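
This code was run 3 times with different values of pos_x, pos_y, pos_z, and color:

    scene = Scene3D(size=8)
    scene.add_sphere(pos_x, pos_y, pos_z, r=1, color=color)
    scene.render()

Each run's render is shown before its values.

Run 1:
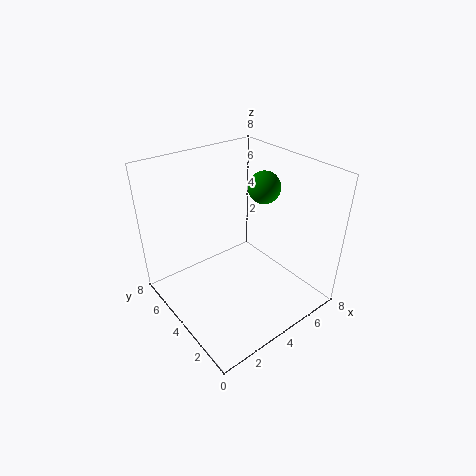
pos_x = 7, pos_y = 5.25, pos_z = 5.75, color = 'green'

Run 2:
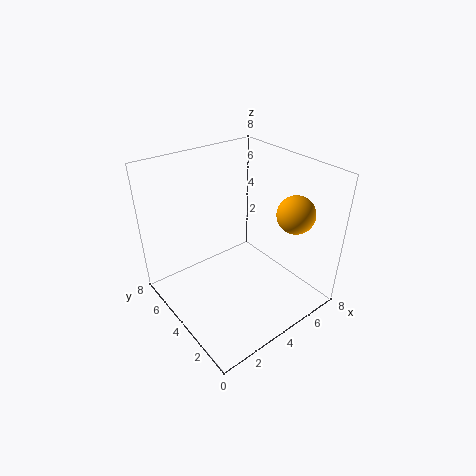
pos_x = 6, pos_y = 1.75, pos_z = 5.75, color = 'orange'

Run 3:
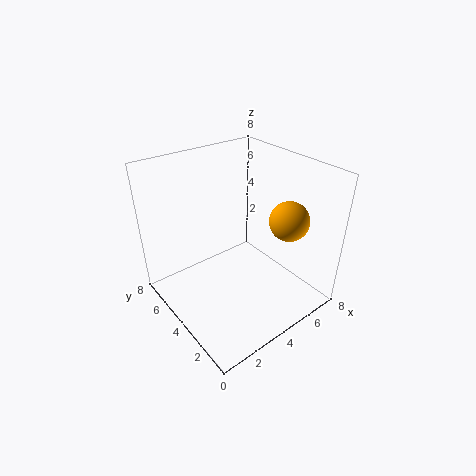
pos_x = 5.25, pos_y = 1.5, pos_z = 5.75, color = 'orange'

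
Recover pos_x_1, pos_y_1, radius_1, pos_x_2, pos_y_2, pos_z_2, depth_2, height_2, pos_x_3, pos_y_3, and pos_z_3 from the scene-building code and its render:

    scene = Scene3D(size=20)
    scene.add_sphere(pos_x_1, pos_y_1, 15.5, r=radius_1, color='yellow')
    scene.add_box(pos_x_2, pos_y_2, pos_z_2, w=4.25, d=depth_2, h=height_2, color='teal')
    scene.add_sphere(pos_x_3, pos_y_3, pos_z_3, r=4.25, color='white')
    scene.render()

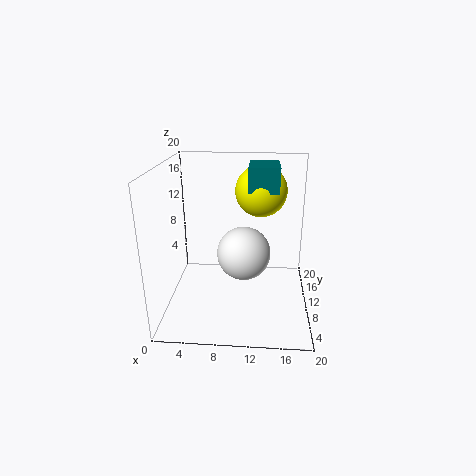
pos_x_1 = 13
pos_y_1 = 14.5
radius_1 = 3.75
pos_x_2 = 11.25
pos_y_2 = 11
pos_z_2 = 16
depth_2 = 5.5
height_2 = 3.5
pos_x_3 = 10.5
pos_y_3 = 15.25
pos_z_3 = 5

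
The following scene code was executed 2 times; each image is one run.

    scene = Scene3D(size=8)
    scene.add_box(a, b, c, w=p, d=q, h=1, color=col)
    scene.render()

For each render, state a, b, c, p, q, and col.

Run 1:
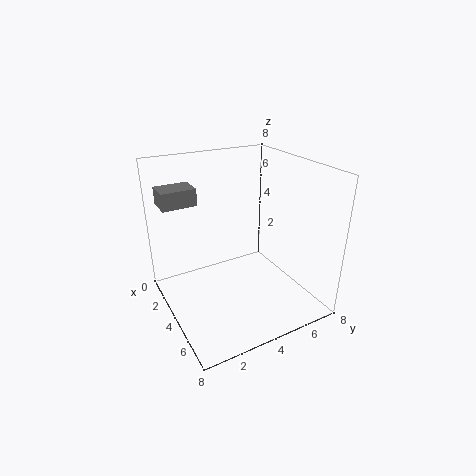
a = 0.5; b = 0.5; c = 5.5; p = 1.5; q = 2; col = 'gray'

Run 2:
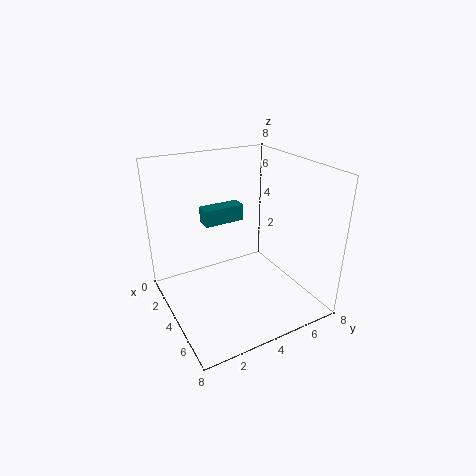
a = 1; b = 3; c = 4; p = 1; q = 2.5; col = 'teal'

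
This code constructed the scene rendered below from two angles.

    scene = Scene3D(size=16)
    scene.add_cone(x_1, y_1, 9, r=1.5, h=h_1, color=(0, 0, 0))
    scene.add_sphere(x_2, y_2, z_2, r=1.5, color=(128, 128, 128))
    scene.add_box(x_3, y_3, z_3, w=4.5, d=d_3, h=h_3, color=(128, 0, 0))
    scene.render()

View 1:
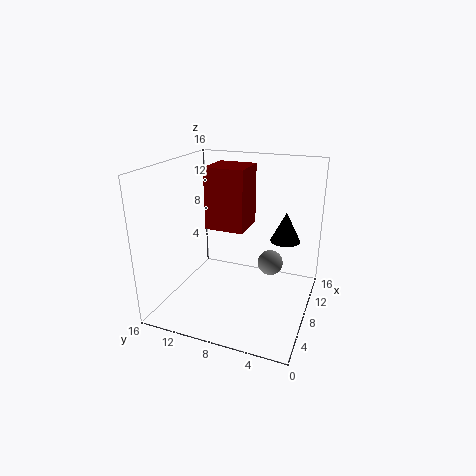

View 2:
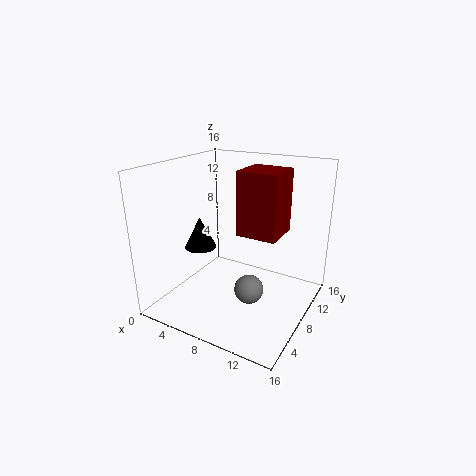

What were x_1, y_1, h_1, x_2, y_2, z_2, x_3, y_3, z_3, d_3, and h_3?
x_1 = 7; y_1 = 2.5; h_1 = 3; x_2 = 11; y_2 = 5; z_2 = 4; x_3 = 8; y_3 = 7.5; z_3 = 8.5; d_3 = 4.5; h_3 = 7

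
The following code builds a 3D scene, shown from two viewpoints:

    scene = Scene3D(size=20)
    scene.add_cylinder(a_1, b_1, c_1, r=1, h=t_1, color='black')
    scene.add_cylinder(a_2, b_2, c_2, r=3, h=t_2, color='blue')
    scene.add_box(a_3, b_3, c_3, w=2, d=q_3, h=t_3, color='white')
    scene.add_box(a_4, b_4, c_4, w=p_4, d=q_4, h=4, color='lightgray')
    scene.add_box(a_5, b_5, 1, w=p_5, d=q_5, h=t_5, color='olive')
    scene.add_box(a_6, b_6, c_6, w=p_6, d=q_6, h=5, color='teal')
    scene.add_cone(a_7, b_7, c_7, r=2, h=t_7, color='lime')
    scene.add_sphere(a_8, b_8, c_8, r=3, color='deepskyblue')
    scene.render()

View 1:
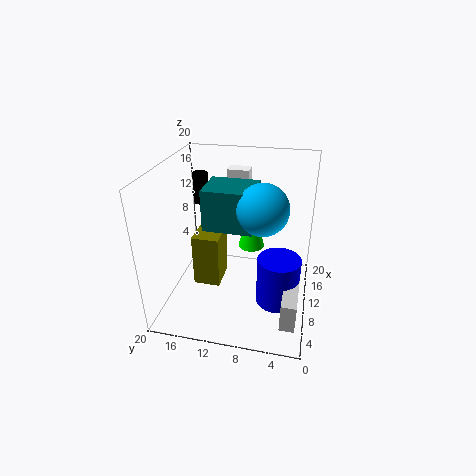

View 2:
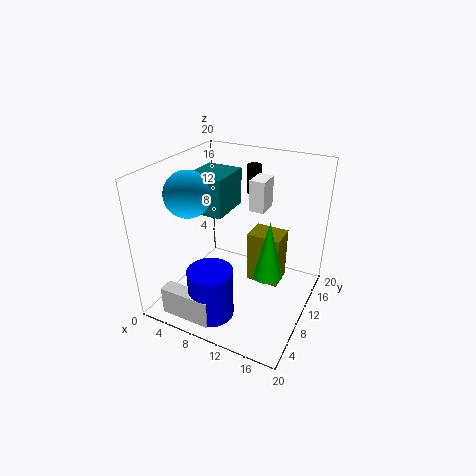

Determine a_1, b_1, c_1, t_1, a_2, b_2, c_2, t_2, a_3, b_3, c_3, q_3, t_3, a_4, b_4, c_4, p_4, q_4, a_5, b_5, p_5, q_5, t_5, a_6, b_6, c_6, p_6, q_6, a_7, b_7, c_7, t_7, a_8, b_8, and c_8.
a_1 = 10
b_1 = 15
c_1 = 15
t_1 = 4
a_2 = 9
b_2 = 4
c_2 = 1
t_2 = 7
a_3 = 12
b_3 = 9
c_3 = 15
q_3 = 3
t_3 = 4
a_4 = 3
b_4 = 1
c_4 = 1
p_4 = 7
q_4 = 2
a_5 = 10
b_5 = 13
p_5 = 5
q_5 = 4
t_5 = 8
a_6 = 4
b_6 = 7
c_6 = 14
p_6 = 5
q_6 = 6
a_7 = 15
b_7 = 9
c_7 = 6
t_7 = 8
a_8 = 5
b_8 = 6
c_8 = 17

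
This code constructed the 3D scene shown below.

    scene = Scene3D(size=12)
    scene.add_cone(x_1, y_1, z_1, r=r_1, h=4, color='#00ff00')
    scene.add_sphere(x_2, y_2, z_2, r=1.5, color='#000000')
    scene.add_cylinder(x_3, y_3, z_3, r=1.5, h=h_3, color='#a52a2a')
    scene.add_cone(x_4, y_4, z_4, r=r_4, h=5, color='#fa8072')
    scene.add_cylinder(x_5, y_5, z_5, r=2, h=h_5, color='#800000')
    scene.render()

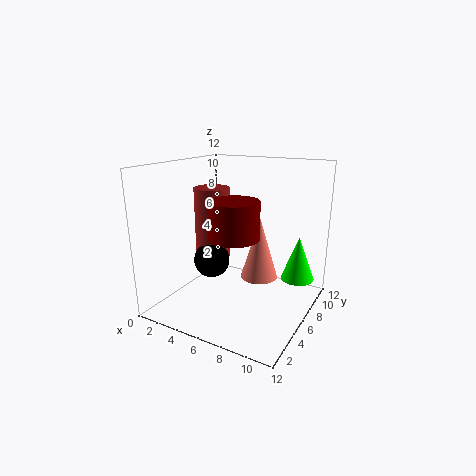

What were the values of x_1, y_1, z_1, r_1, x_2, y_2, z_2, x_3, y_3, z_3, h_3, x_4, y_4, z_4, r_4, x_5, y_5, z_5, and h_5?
x_1 = 10; y_1 = 10; z_1 = 1.5; r_1 = 1.5; x_2 = 4; y_2 = 5; z_2 = 4; x_3 = 3.5; y_3 = 6; z_3 = 4; h_3 = 6; x_4 = 8; y_4 = 6; z_4 = 3; r_4 = 1.5; x_5 = 6.5; y_5 = 4.5; z_5 = 6.5; h_5 = 3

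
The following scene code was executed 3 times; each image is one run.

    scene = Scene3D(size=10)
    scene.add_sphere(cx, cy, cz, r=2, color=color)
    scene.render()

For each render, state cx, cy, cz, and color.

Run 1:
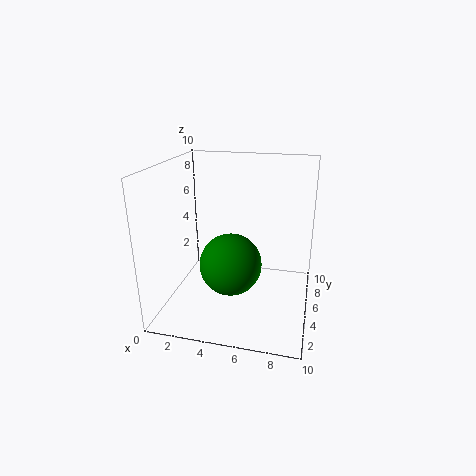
cx = 5; cy = 3; cz = 4; color = 'green'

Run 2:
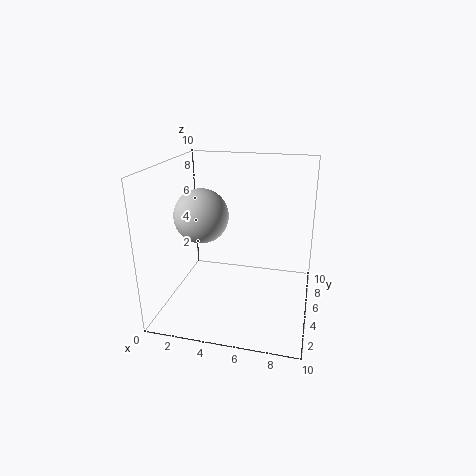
cx = 2; cy = 6; cz = 6; color = 'lightgray'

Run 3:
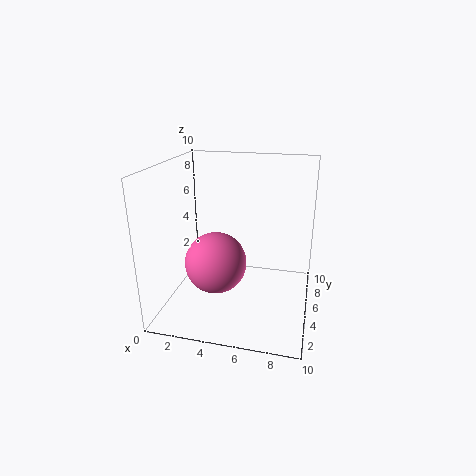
cx = 4; cy = 3; cz = 4; color = 'hotpink'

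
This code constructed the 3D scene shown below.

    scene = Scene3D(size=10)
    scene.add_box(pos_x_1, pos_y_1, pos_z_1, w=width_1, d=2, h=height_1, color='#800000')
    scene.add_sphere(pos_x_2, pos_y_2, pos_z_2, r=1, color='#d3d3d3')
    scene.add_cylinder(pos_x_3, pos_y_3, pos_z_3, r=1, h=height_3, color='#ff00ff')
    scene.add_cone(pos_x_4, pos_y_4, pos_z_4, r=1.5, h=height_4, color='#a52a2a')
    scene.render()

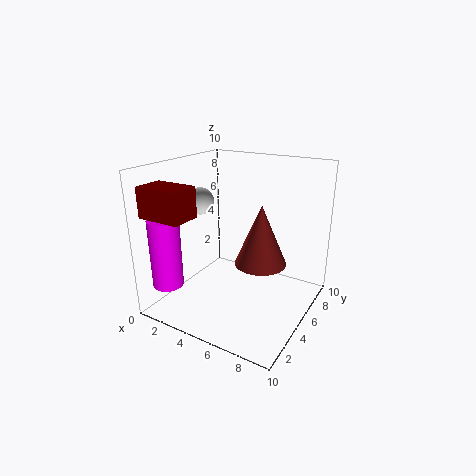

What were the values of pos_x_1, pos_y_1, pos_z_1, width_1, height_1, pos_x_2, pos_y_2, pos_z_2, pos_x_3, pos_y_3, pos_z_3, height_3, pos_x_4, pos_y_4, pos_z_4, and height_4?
pos_x_1 = 0.5; pos_y_1 = 0.5; pos_z_1 = 7; width_1 = 3; height_1 = 2; pos_x_2 = 1.5; pos_y_2 = 5.5; pos_z_2 = 7; pos_x_3 = 2; pos_y_3 = 1; pos_z_3 = 2.5; height_3 = 4.5; pos_x_4 = 8; pos_y_4 = 2.5; pos_z_4 = 5; height_4 = 3.5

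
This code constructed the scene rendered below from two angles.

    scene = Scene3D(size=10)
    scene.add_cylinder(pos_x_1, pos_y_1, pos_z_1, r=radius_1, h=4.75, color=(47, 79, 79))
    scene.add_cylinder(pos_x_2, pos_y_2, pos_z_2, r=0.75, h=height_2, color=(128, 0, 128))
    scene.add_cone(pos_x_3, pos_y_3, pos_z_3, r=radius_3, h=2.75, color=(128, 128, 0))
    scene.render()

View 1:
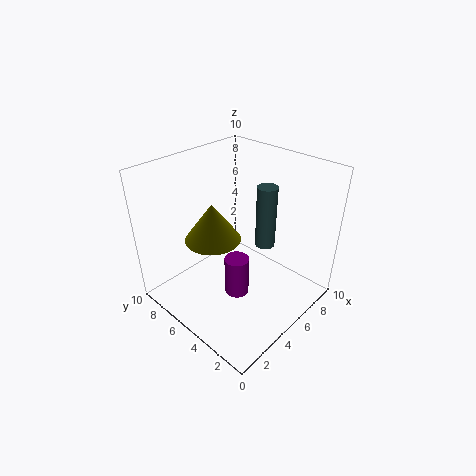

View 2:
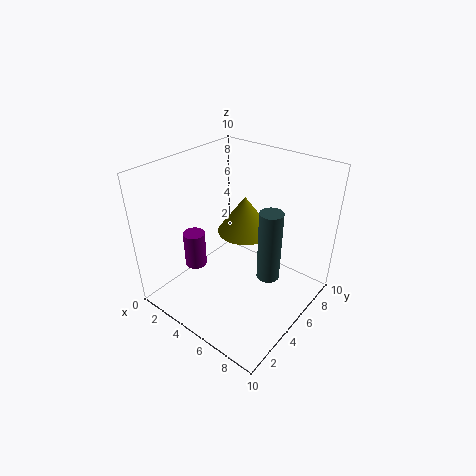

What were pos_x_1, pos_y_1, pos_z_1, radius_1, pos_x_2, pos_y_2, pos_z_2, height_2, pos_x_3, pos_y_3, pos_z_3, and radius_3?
pos_x_1 = 7.75, pos_y_1 = 4.75, pos_z_1 = 3.25, radius_1 = 0.75, pos_x_2 = 2.75, pos_y_2 = 3, pos_z_2 = 3, height_2 = 2.5, pos_x_3 = 4.25, pos_y_3 = 6.75, pos_z_3 = 4.5, radius_3 = 2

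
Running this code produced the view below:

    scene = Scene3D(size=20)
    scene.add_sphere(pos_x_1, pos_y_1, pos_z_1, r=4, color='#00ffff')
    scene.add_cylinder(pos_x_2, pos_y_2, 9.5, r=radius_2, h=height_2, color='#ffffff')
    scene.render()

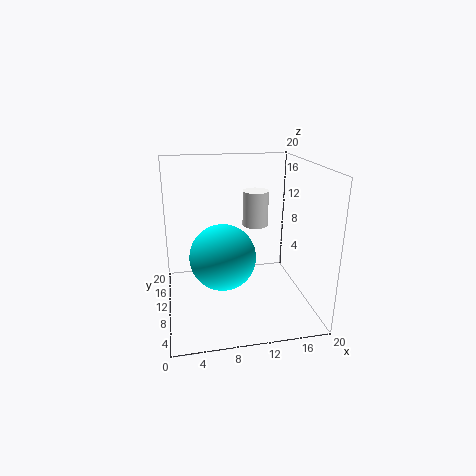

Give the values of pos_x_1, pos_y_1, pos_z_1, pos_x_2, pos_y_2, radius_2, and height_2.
pos_x_1 = 7, pos_y_1 = 4.5, pos_z_1 = 10, pos_x_2 = 14, pos_y_2 = 16, radius_2 = 2, height_2 = 5.5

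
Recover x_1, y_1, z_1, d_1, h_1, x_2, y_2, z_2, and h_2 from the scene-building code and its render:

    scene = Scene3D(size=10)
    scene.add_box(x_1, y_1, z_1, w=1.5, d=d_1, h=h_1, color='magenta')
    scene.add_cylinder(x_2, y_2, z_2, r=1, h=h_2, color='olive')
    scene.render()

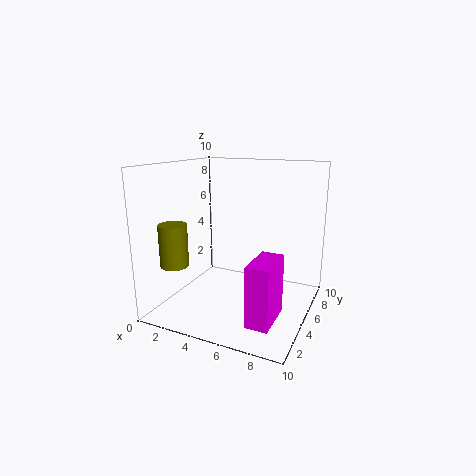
x_1 = 7, y_1 = 1.5, z_1 = 0.5, d_1 = 3, h_1 = 4, x_2 = 1, y_2 = 3, z_2 = 3, h_2 = 3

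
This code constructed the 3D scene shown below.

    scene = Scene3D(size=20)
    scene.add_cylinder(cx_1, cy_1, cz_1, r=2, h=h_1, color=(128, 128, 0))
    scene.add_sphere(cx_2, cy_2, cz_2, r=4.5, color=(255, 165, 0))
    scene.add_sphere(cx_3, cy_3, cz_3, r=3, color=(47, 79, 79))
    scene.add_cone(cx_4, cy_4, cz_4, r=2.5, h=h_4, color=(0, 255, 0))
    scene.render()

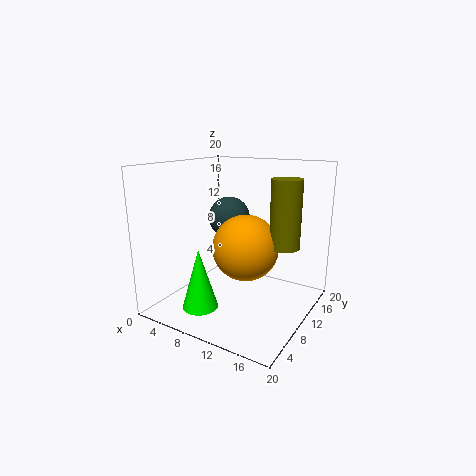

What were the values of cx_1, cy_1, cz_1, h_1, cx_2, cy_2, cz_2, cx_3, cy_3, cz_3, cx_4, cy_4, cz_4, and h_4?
cx_1 = 16.5
cy_1 = 11
cz_1 = 9.5
h_1 = 9
cx_2 = 11.5
cy_2 = 9.5
cz_2 = 9
cx_3 = 7
cy_3 = 12.5
cz_3 = 12
cx_4 = 6.5
cy_4 = 5.5
cz_4 = 0.5
h_4 = 8.5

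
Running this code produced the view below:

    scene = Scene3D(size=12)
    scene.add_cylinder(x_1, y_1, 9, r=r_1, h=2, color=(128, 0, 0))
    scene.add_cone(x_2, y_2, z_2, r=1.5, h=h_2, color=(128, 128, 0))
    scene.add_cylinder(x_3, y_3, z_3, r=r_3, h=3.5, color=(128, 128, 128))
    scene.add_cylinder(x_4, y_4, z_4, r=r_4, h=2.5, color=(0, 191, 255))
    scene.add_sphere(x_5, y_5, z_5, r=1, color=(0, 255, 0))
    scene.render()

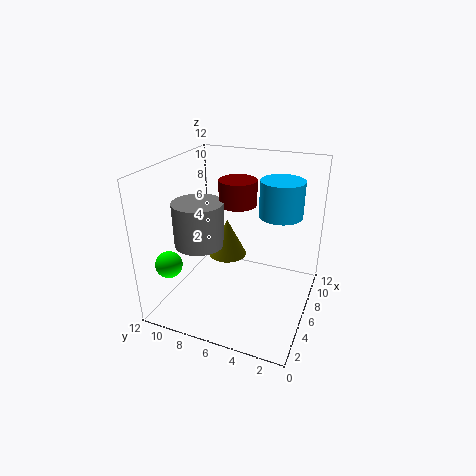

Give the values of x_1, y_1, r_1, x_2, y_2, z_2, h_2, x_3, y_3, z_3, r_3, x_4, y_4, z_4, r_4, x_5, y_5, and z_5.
x_1 = 6
y_1 = 6
r_1 = 1.5
x_2 = 5
y_2 = 6.5
z_2 = 5
h_2 = 3
x_3 = 4
y_3 = 8.5
z_3 = 6
r_3 = 2
x_4 = 4
y_4 = 2
z_4 = 9.5
r_4 = 1.5
x_5 = 1
y_5 = 9.5
z_5 = 5.5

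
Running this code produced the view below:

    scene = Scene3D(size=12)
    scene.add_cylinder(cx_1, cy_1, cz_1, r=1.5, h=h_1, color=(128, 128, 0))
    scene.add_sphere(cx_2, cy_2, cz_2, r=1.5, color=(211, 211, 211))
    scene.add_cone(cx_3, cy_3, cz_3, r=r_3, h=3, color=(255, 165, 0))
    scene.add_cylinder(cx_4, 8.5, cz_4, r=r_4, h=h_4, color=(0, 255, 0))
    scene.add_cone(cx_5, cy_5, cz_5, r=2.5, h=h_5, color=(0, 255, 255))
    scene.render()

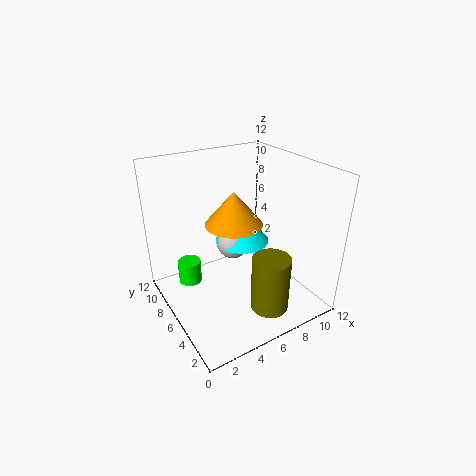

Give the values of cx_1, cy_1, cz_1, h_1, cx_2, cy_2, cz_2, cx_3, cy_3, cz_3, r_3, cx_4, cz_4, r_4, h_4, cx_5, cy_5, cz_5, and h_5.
cx_1 = 6.5, cy_1 = 2, cz_1 = 1.5, h_1 = 4.5, cx_2 = 7, cy_2 = 8.5, cz_2 = 4, cx_3 = 6.5, cy_3 = 7.5, cz_3 = 6.5, r_3 = 2.5, cx_4 = 2.5, cz_4 = 1.5, r_4 = 1, h_4 = 2, cx_5 = 8, cy_5 = 8.5, cz_5 = 4, h_5 = 3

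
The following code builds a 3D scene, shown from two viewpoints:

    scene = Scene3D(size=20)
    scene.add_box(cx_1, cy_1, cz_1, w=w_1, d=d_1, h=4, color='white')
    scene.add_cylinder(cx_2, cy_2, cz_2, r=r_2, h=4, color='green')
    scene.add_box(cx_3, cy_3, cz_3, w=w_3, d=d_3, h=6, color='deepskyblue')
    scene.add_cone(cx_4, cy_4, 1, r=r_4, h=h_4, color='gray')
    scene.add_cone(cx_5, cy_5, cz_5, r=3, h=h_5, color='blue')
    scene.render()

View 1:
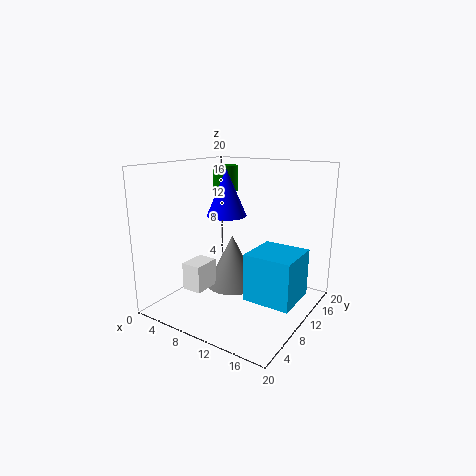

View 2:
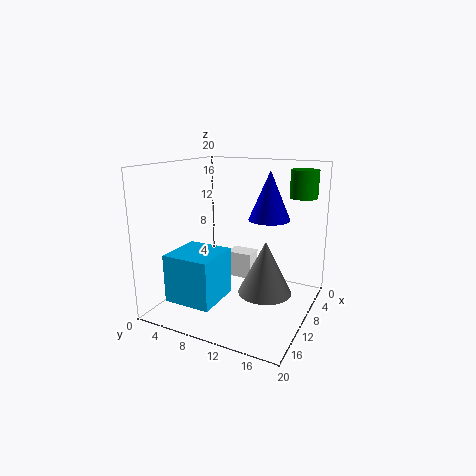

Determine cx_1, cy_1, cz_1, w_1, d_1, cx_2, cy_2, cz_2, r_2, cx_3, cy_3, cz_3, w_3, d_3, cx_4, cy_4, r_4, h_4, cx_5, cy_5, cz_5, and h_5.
cx_1 = 3; cy_1 = 6; cz_1 = 2; w_1 = 3; d_1 = 4; cx_2 = 3; cy_2 = 17; cz_2 = 15; r_2 = 2; cx_3 = 14; cy_3 = 5; cz_3 = 4; w_3 = 6; d_3 = 6; cx_4 = 7; cy_4 = 13; r_4 = 4; h_4 = 8; cx_5 = 6; cy_5 = 13; cz_5 = 12; h_5 = 7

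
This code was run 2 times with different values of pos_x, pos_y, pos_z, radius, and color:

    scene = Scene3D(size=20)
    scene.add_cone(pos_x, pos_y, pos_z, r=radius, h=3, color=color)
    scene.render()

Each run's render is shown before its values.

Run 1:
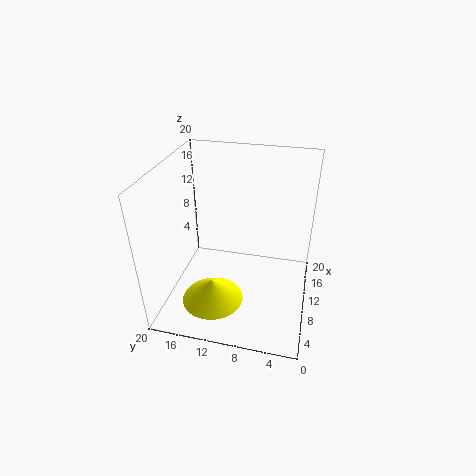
pos_x = 4
pos_y = 12
pos_z = 4
radius = 4
color = 'yellow'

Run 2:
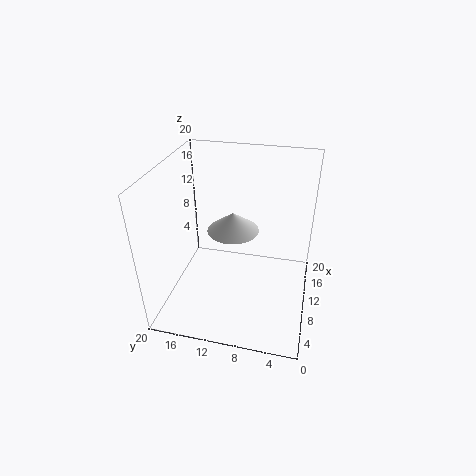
pos_x = 15
pos_y = 12
pos_z = 8
radius = 4
color = 'lightgray'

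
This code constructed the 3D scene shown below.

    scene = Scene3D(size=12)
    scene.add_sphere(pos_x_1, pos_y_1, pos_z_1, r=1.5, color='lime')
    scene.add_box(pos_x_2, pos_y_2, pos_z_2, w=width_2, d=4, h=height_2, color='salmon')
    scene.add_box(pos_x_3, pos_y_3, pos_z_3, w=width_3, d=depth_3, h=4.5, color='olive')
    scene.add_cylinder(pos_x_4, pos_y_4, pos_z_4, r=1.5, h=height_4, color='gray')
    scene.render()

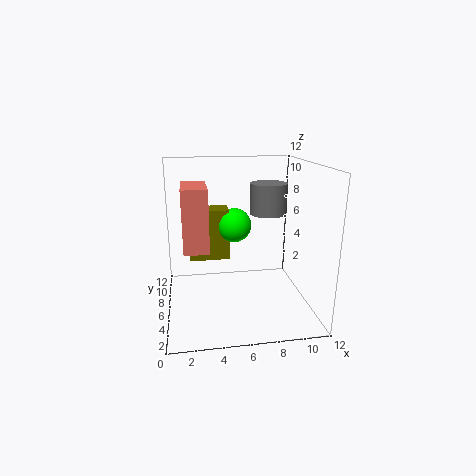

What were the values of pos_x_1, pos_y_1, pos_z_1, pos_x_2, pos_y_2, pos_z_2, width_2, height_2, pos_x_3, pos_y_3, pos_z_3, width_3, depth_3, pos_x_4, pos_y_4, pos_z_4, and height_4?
pos_x_1 = 6; pos_y_1 = 8; pos_z_1 = 6.5; pos_x_2 = 1.5; pos_y_2 = 4; pos_z_2 = 5.5; width_2 = 2; height_2 = 5; pos_x_3 = 2; pos_y_3 = 7.5; pos_z_3 = 3.5; width_3 = 3.5; depth_3 = 2; pos_x_4 = 8.5; pos_y_4 = 6; pos_z_4 = 8; height_4 = 2.5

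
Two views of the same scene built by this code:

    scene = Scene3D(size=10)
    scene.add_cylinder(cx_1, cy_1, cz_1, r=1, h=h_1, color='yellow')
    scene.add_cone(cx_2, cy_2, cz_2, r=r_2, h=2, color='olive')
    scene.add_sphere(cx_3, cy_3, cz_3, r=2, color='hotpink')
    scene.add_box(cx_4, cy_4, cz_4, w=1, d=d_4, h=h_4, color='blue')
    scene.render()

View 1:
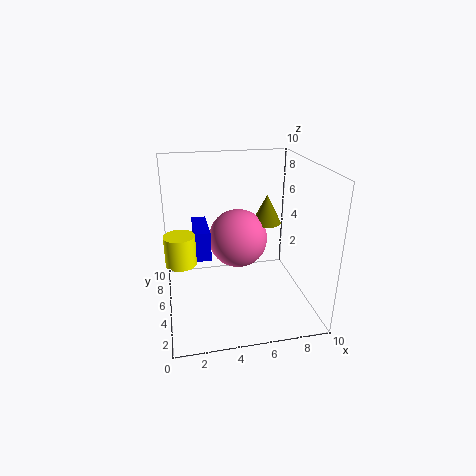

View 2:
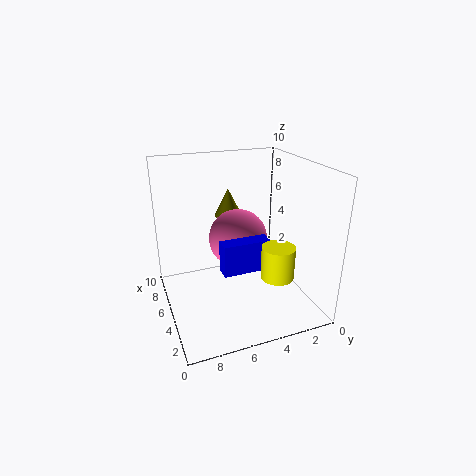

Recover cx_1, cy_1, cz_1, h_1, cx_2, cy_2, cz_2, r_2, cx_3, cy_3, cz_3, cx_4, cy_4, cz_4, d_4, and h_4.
cx_1 = 1; cy_1 = 4; cz_1 = 4; h_1 = 2; cx_2 = 7; cy_2 = 5; cz_2 = 6; r_2 = 1; cx_3 = 5; cy_3 = 5; cz_3 = 5; cx_4 = 2; cy_4 = 4; cz_4 = 4; d_4 = 3; h_4 = 2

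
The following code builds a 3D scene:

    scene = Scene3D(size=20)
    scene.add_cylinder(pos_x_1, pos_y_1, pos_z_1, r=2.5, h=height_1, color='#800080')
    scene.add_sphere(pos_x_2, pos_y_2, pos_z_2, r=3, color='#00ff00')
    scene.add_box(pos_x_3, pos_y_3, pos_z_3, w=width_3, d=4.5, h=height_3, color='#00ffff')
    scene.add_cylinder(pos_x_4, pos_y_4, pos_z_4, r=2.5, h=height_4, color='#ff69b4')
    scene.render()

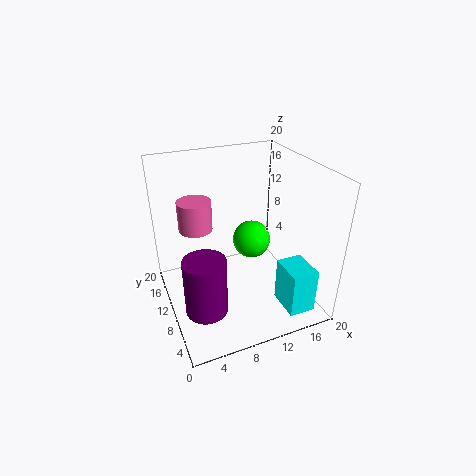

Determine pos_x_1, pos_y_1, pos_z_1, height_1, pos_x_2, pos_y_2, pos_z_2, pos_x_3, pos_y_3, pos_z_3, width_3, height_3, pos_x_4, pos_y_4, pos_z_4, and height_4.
pos_x_1 = 3, pos_y_1 = 3, pos_z_1 = 5.5, height_1 = 7, pos_x_2 = 14.5, pos_y_2 = 15, pos_z_2 = 6, pos_x_3 = 13.5, pos_y_3 = 0.5, pos_z_3 = 2.5, width_3 = 3.5, height_3 = 6, pos_x_4 = 5.5, pos_y_4 = 15.5, pos_z_4 = 9.5, height_4 = 4.5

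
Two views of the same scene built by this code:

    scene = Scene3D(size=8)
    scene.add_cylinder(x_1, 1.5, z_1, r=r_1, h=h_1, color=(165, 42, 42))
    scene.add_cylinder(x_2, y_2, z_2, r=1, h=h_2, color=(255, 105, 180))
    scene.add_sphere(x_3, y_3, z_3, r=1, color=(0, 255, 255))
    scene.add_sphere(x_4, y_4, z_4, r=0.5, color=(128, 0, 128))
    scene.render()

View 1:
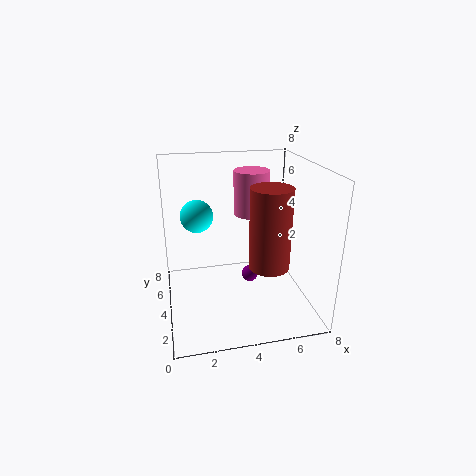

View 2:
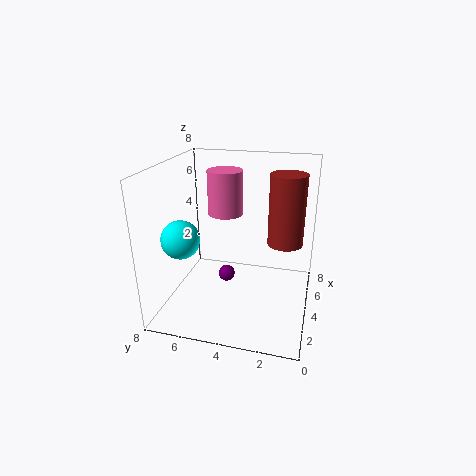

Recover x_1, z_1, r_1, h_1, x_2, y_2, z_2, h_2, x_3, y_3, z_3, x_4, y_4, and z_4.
x_1 = 5, z_1 = 3.5, r_1 = 1, h_1 = 4, x_2 = 5, y_2 = 5, z_2 = 5, h_2 = 2.5, x_3 = 2, y_3 = 6.5, z_3 = 4.5, x_4 = 5, y_4 = 5, z_4 = 1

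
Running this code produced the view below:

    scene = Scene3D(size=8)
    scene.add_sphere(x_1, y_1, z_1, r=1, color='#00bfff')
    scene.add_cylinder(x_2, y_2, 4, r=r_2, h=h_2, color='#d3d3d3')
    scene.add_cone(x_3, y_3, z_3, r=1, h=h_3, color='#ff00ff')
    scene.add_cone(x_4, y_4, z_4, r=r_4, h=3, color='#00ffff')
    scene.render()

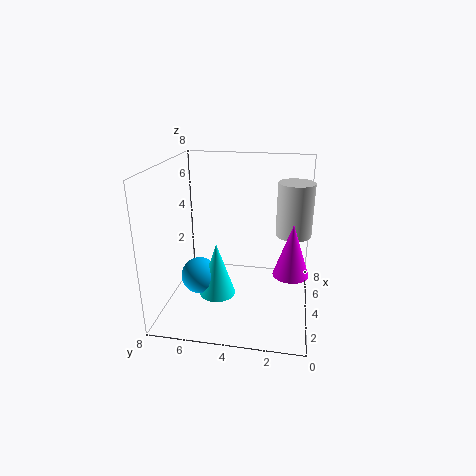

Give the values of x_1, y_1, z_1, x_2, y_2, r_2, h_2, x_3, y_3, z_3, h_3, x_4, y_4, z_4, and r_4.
x_1 = 3
y_1 = 6
z_1 = 2
x_2 = 5
y_2 = 1
r_2 = 1
h_2 = 3
x_3 = 4
y_3 = 1
z_3 = 2
h_3 = 3
x_4 = 3
y_4 = 5
z_4 = 1
r_4 = 1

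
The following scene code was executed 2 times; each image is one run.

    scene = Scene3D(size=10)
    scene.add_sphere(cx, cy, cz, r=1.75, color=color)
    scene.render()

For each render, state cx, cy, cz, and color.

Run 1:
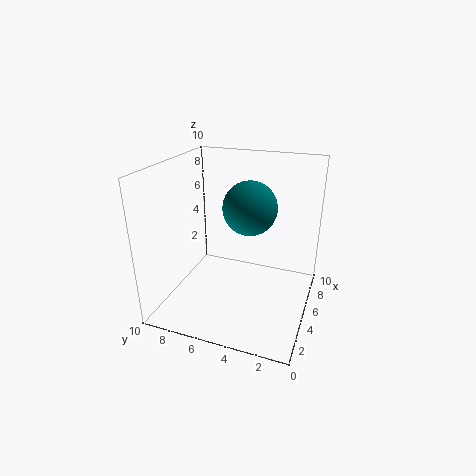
cx = 4.5, cy = 4, cz = 7.5, color = 'teal'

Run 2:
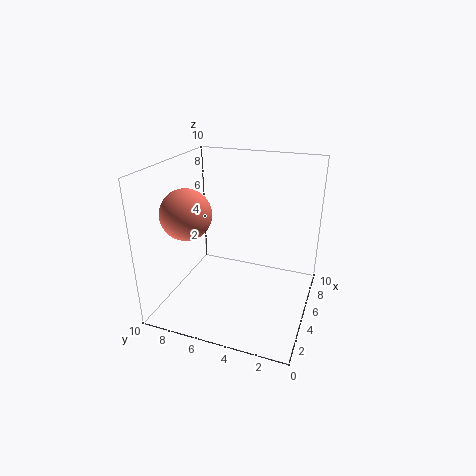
cx = 3.75, cy = 8.25, cz = 6.75, color = 'salmon'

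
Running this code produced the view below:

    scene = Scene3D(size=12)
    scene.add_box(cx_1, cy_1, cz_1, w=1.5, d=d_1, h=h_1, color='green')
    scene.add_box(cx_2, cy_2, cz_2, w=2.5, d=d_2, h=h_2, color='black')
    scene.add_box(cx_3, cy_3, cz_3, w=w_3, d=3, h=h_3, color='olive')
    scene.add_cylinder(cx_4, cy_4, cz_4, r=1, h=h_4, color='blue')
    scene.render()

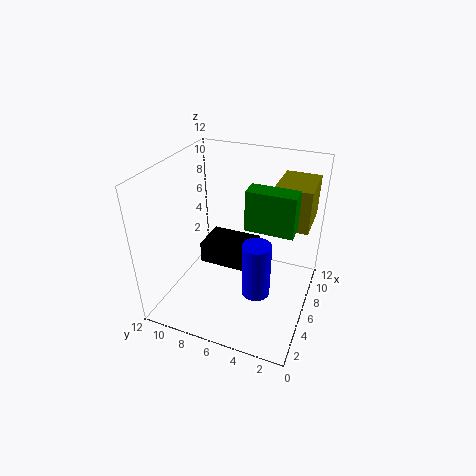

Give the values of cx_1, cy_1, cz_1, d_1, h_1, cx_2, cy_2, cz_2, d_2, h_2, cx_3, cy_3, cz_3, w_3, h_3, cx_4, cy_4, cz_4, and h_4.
cx_1 = 3.5
cy_1 = 1
cz_1 = 8.5
d_1 = 3.5
h_1 = 3
cx_2 = 1.5
cy_2 = 3.5
cz_2 = 6.5
d_2 = 3.5
h_2 = 1.5
cx_3 = 7
cy_3 = 0.5
cz_3 = 7
w_3 = 4
h_3 = 3.5
cx_4 = 2
cy_4 = 3
cz_4 = 4.5
h_4 = 4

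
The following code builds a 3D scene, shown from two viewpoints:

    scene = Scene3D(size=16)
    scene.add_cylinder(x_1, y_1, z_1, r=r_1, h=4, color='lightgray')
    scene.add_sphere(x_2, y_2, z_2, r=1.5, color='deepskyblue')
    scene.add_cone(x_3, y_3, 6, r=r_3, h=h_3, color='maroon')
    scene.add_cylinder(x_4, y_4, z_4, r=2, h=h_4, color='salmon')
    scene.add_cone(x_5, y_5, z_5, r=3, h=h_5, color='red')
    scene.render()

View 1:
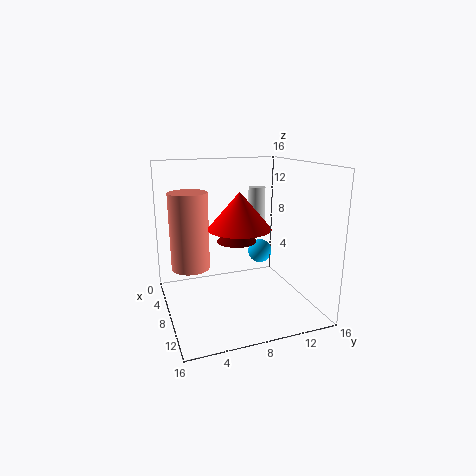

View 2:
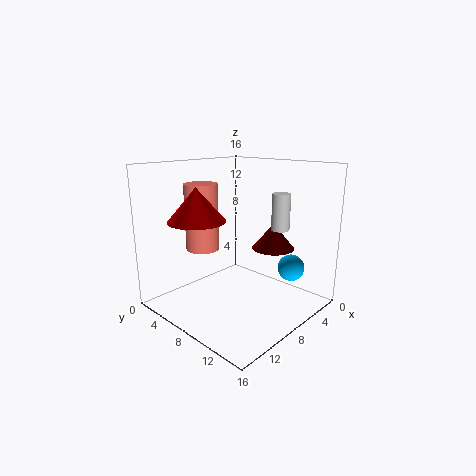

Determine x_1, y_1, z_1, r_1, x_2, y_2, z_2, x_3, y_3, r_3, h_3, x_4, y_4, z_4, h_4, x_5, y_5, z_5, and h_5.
x_1 = 5
y_1 = 11.5
z_1 = 9
r_1 = 1
x_2 = 4
y_2 = 12.5
z_2 = 4.5
x_3 = 3.5
y_3 = 9.5
r_3 = 2.5
h_3 = 3
x_4 = 8.5
y_4 = 2.5
z_4 = 5.5
h_4 = 8
x_5 = 12.5
y_5 = 6.5
z_5 = 10.5
h_5 = 3.5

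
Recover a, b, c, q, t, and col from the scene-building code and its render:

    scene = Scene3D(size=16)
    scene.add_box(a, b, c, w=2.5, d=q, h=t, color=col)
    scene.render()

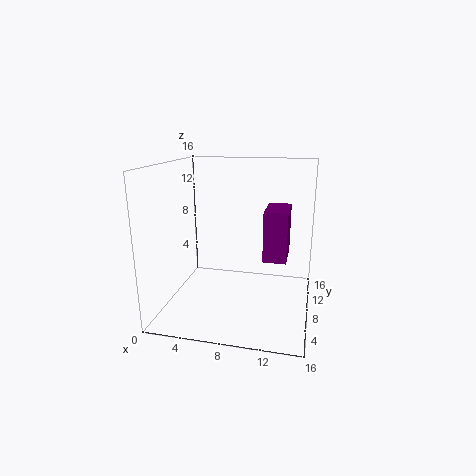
a = 11, b = 6.5, c = 6, q = 4.5, t = 5.5, col = 'purple'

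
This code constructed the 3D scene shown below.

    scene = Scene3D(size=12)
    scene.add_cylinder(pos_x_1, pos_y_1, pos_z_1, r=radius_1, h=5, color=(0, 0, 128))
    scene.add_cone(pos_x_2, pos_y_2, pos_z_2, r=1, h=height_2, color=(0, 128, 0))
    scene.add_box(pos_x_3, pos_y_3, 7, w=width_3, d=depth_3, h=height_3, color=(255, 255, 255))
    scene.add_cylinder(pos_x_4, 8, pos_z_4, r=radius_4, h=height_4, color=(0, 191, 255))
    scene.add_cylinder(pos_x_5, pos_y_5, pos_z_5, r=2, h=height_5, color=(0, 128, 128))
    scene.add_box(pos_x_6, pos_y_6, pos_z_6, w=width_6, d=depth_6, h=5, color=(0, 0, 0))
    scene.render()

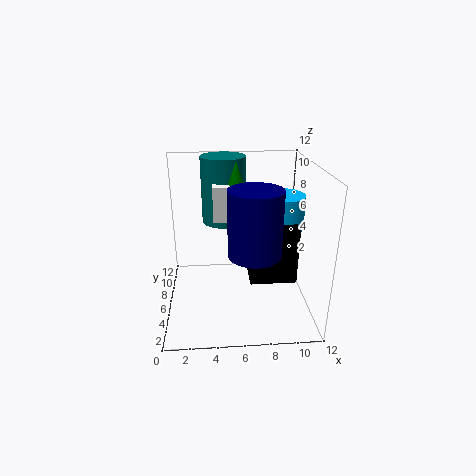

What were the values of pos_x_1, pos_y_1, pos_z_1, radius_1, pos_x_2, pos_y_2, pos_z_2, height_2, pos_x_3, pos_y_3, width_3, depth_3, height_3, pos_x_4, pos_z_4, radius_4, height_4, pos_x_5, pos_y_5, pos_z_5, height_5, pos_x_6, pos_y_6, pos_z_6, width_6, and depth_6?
pos_x_1 = 7; pos_y_1 = 3; pos_z_1 = 6; radius_1 = 2; pos_x_2 = 6; pos_y_2 = 8; pos_z_2 = 9; height_2 = 3; pos_x_3 = 4; pos_y_3 = 7; width_3 = 2; depth_3 = 3; height_3 = 3; pos_x_4 = 10; pos_z_4 = 6; radius_4 = 2; height_4 = 3; pos_x_5 = 5; pos_y_5 = 10; pos_z_5 = 6; height_5 = 6; pos_x_6 = 7; pos_y_6 = 5; pos_z_6 = 2; width_6 = 4; depth_6 = 4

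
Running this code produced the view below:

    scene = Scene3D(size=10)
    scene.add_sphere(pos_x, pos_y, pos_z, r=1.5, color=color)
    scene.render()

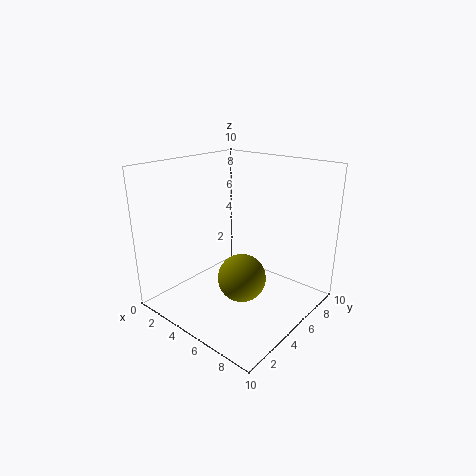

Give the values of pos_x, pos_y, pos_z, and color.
pos_x = 7, pos_y = 3, pos_z = 3.5, color = 'olive'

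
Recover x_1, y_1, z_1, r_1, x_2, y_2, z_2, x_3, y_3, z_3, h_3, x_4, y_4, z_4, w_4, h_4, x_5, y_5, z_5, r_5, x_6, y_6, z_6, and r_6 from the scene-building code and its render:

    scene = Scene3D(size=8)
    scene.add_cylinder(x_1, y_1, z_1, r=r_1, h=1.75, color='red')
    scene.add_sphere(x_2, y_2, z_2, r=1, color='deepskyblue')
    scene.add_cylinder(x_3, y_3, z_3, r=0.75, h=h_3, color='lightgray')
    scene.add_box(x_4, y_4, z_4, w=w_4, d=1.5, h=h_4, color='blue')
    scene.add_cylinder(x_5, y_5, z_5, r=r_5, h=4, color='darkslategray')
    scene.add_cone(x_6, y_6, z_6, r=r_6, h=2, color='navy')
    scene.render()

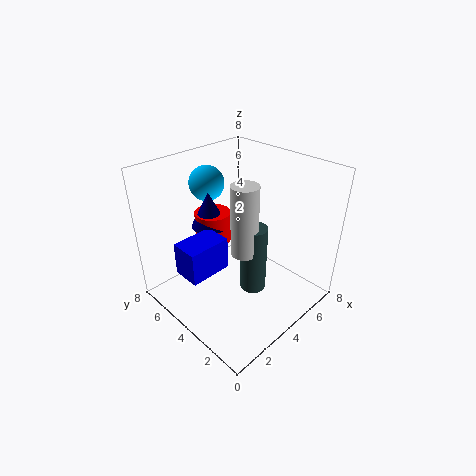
x_1 = 3.5; y_1 = 5.5; z_1 = 3.5; r_1 = 1; x_2 = 4; y_2 = 6.5; z_2 = 6.5; x_3 = 4; y_3 = 3.5; z_3 = 3.25; h_3 = 4; x_4 = 0.5; y_4 = 3.5; z_4 = 3; w_4 = 2.25; h_4 = 1.75; x_5 = 4.5; y_5 = 3.25; z_5 = 0.75; r_5 = 0.75; x_6 = 3.25; y_6 = 5.5; z_6 = 4.5; r_6 = 1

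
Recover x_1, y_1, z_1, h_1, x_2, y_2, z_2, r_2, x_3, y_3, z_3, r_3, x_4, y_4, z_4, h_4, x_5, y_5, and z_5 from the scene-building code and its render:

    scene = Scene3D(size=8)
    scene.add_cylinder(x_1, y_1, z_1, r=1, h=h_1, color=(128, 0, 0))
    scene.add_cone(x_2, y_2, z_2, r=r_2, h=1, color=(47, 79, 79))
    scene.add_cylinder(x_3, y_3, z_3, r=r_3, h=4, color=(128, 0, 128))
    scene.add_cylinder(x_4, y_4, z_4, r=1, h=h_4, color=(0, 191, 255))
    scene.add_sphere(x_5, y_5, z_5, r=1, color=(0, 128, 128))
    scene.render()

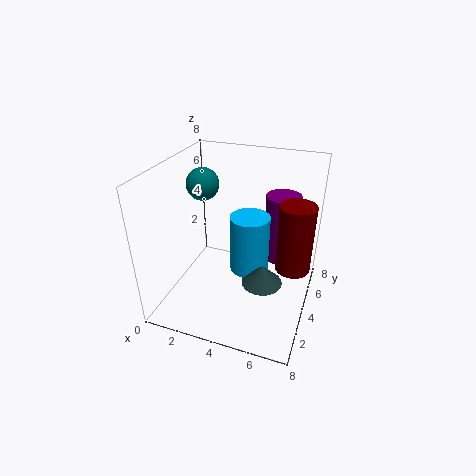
x_1 = 7, y_1 = 5, z_1 = 2, h_1 = 4, x_2 = 6, y_2 = 2, z_2 = 3, r_2 = 1, x_3 = 6, y_3 = 6, z_3 = 2, r_3 = 1, x_4 = 5, y_4 = 3, z_4 = 3, h_4 = 3, x_5 = 1, y_5 = 6, z_5 = 6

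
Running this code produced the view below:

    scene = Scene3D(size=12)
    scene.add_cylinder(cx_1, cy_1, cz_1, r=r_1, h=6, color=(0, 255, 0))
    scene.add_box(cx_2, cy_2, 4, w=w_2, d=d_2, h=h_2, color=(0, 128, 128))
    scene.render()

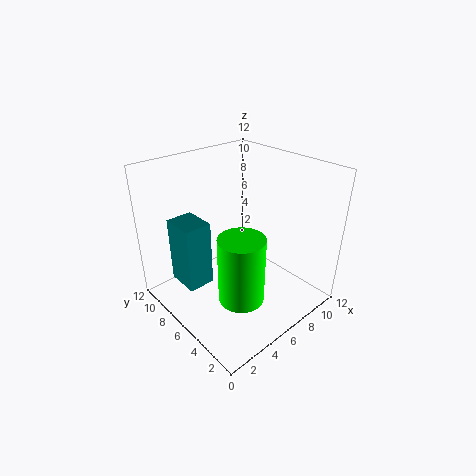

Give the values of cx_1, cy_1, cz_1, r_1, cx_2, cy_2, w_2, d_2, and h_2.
cx_1 = 5.5
cy_1 = 5
cz_1 = 0.5
r_1 = 2
cx_2 = 0.5
cy_2 = 5
w_2 = 2
d_2 = 2.5
h_2 = 5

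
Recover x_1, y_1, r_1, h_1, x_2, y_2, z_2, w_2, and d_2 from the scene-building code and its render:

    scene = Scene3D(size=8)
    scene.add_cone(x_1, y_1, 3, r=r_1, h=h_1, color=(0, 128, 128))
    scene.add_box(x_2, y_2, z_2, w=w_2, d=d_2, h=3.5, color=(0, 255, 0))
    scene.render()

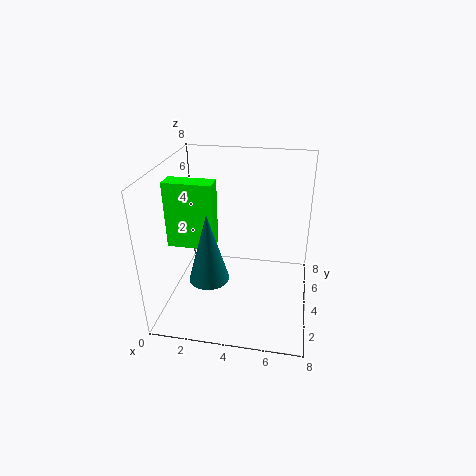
x_1 = 3, y_1 = 1.5, r_1 = 1, h_1 = 3.5, x_2 = 0.5, y_2 = 2.5, z_2 = 4, w_2 = 2.5, d_2 = 1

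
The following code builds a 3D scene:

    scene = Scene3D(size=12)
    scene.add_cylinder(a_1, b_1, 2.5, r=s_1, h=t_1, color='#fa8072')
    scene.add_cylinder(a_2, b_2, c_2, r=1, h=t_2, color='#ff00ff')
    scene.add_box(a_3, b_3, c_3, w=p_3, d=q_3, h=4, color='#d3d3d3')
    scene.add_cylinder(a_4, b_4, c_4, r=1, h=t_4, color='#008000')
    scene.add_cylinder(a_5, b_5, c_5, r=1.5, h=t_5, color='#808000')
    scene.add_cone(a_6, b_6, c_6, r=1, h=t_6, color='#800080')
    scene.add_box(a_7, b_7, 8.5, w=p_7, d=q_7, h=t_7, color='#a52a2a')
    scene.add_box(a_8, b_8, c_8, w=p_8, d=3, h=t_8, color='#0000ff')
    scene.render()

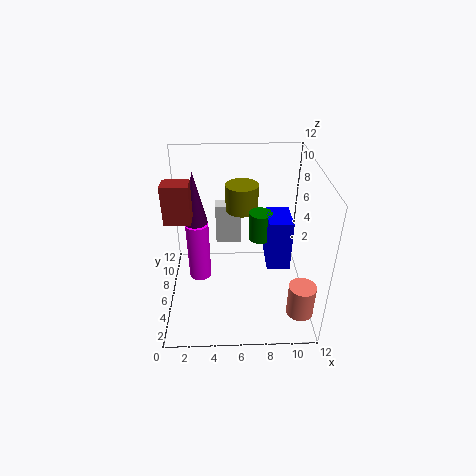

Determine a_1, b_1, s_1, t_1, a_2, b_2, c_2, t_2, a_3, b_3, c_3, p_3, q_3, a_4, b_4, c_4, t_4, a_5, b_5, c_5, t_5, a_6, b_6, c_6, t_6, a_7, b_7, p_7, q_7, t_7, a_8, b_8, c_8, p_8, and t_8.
a_1 = 10.5, b_1 = 1, s_1 = 1, t_1 = 2.5, a_2 = 2.5, b_2 = 7.5, c_2 = 1, t_2 = 5.5, a_3 = 4, b_3 = 10.5, c_3 = 2.5, p_3 = 2.5, q_3 = 1.5, a_4 = 8, b_4 = 7.5, c_4 = 5, t_4 = 2.5, a_5 = 6.5, b_5 = 10, c_5 = 6.5, t_5 = 2.5, a_6 = 2.5, b_6 = 7, c_6 = 7, t_6 = 4.5, a_7 = 0.5, b_7 = 4, p_7 = 2, q_7 = 1.5, t_7 = 3, a_8 = 8.5, b_8 = 5.5, c_8 = 3, p_8 = 2, t_8 = 4.5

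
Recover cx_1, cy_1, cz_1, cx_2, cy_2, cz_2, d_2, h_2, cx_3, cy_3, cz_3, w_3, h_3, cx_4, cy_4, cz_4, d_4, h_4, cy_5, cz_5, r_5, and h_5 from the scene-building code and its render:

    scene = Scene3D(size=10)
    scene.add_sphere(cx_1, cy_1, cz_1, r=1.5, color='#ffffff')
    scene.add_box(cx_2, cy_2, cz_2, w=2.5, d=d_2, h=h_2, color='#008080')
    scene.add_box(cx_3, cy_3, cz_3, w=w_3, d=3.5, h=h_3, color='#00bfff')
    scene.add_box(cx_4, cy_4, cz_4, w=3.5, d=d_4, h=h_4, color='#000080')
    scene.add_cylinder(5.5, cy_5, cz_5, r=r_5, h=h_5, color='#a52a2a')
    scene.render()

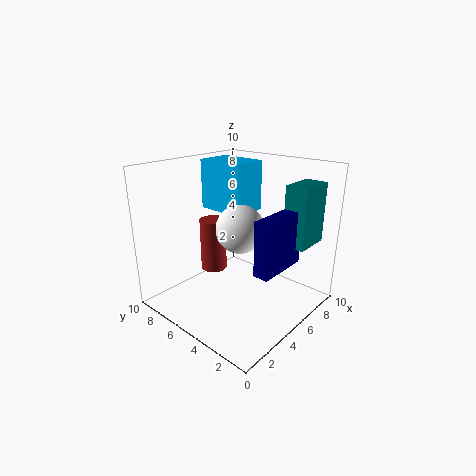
cx_1 = 3.5
cy_1 = 3.5
cz_1 = 6.5
cx_2 = 6
cy_2 = 0.5
cz_2 = 5
d_2 = 1.5
h_2 = 4
cx_3 = 5
cy_3 = 5
cz_3 = 6.5
w_3 = 2.5
h_3 = 3.5
cx_4 = 3
cy_4 = 1
cz_4 = 4
d_4 = 1
h_4 = 3.5
cy_5 = 8
cz_5 = 1.5
r_5 = 1
h_5 = 4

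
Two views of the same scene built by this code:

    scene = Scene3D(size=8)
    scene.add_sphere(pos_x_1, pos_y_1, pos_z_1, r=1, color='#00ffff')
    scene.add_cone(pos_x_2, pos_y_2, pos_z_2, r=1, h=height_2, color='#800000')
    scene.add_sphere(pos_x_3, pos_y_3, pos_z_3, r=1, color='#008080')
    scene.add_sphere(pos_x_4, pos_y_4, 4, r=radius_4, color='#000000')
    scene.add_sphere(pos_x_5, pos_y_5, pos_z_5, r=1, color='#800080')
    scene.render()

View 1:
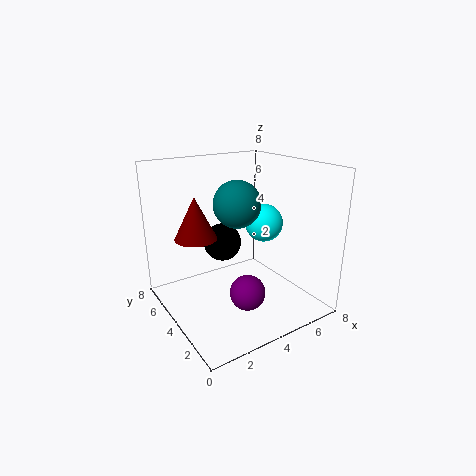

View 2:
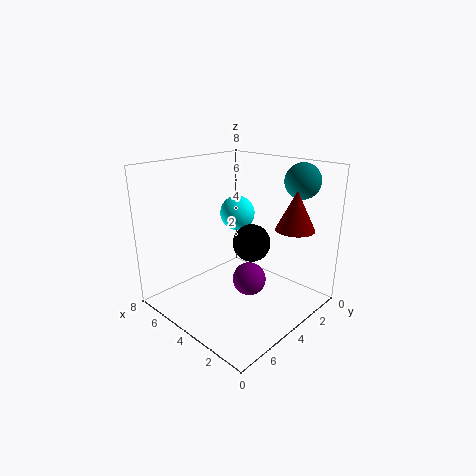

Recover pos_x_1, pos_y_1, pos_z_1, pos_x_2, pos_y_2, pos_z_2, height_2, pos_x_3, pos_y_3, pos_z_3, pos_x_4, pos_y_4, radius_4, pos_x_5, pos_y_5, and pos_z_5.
pos_x_1 = 5; pos_y_1 = 3; pos_z_1 = 5; pos_x_2 = 1; pos_y_2 = 3; pos_z_2 = 5; height_2 = 2; pos_x_3 = 2; pos_y_3 = 1; pos_z_3 = 7; pos_x_4 = 3; pos_y_4 = 4; radius_4 = 1; pos_x_5 = 4; pos_y_5 = 3; pos_z_5 = 1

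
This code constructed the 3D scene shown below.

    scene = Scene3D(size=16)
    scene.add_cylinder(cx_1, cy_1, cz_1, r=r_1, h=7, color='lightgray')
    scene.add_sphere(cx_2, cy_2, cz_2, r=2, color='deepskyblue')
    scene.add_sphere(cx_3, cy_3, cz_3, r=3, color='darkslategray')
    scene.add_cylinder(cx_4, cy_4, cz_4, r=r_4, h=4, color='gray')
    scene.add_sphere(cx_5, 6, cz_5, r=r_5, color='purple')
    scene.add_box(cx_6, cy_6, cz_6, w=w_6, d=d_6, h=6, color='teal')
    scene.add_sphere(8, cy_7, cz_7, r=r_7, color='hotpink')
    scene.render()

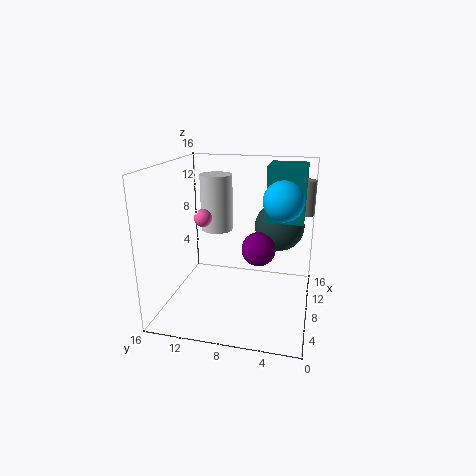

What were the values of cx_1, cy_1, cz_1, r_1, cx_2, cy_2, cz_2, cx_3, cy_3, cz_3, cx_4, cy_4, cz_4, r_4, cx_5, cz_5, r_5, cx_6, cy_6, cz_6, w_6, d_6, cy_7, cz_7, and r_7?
cx_1 = 13; cy_1 = 12; cz_1 = 7; r_1 = 2; cx_2 = 6; cy_2 = 3; cz_2 = 13; cx_3 = 13; cy_3 = 4; cz_3 = 8; cx_4 = 12; cy_4 = 1; cz_4 = 10; r_4 = 1; cx_5 = 10; cz_5 = 6; r_5 = 2; cx_6 = 8; cy_6 = 1; cz_6 = 10; w_6 = 4; d_6 = 4; cy_7 = 12; cz_7 = 10; r_7 = 1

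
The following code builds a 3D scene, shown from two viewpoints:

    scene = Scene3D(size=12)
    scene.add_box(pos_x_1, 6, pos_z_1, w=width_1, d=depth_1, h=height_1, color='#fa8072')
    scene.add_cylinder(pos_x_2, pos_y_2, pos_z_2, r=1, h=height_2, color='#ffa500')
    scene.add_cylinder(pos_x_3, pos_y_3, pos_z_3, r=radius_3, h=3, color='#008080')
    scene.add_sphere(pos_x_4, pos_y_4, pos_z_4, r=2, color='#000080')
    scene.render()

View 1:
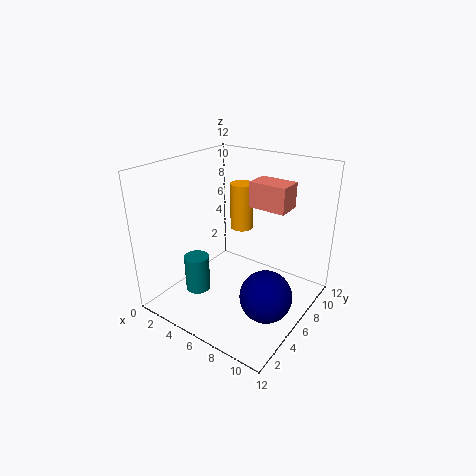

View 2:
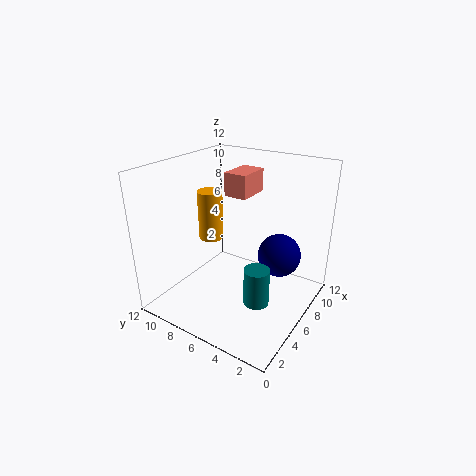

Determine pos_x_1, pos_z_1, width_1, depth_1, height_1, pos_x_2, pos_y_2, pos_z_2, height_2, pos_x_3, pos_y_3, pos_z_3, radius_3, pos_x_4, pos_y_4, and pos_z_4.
pos_x_1 = 7, pos_z_1 = 9, width_1 = 3, depth_1 = 2, height_1 = 2, pos_x_2 = 5, pos_y_2 = 8, pos_z_2 = 6, height_2 = 4, pos_x_3 = 4, pos_y_3 = 3, pos_z_3 = 2, radius_3 = 1, pos_x_4 = 10, pos_y_4 = 4, pos_z_4 = 3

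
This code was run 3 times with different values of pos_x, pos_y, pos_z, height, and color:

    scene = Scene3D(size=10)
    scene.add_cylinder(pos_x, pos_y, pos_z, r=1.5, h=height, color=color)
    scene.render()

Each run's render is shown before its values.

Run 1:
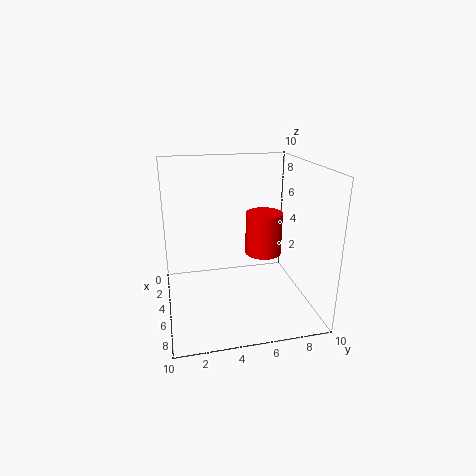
pos_x = 1.5
pos_y = 8
pos_z = 2
height = 3.5
color = 'red'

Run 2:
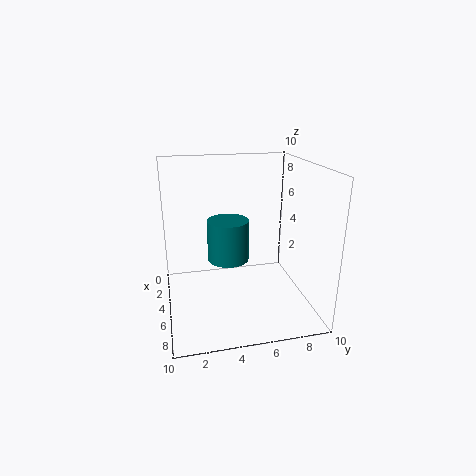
pos_x = 4
pos_y = 4.5
pos_z = 3
height = 3
color = 'teal'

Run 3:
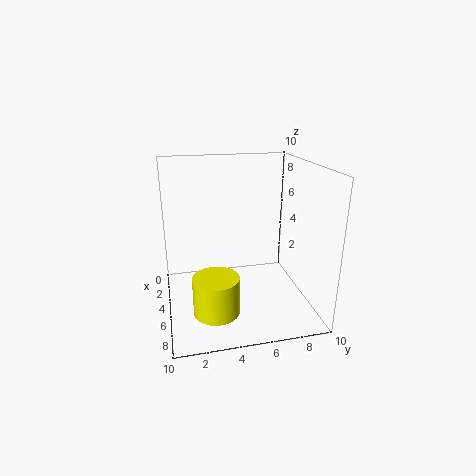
pos_x = 7.5
pos_y = 3
pos_z = 1
height = 2.5
color = 'yellow'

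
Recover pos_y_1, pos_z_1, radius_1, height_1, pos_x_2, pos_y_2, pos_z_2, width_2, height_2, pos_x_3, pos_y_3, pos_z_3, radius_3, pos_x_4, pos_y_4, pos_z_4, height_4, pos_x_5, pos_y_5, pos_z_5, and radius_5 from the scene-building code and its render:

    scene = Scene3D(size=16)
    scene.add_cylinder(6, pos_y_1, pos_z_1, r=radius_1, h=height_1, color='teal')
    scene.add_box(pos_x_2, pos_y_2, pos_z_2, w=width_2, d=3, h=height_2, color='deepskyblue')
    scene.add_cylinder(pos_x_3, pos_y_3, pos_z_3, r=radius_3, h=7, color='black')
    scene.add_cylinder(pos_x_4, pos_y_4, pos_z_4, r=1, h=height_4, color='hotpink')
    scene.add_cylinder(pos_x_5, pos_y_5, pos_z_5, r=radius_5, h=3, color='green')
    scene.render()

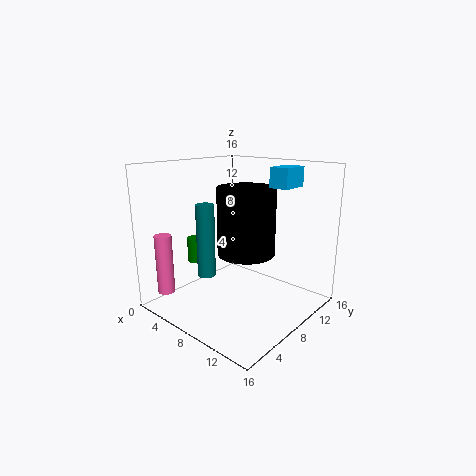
pos_y_1 = 5; pos_z_1 = 4; radius_1 = 1; height_1 = 8; pos_x_2 = 12; pos_y_2 = 8; pos_z_2 = 14; width_2 = 2; height_2 = 2; pos_x_3 = 10; pos_y_3 = 7; pos_z_3 = 7; radius_3 = 3; pos_x_4 = 1; pos_y_4 = 3; pos_z_4 = 1; height_4 = 7; pos_x_5 = 2; pos_y_5 = 7; pos_z_5 = 4; radius_5 = 1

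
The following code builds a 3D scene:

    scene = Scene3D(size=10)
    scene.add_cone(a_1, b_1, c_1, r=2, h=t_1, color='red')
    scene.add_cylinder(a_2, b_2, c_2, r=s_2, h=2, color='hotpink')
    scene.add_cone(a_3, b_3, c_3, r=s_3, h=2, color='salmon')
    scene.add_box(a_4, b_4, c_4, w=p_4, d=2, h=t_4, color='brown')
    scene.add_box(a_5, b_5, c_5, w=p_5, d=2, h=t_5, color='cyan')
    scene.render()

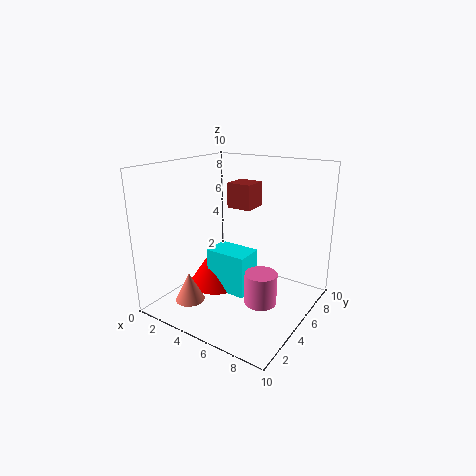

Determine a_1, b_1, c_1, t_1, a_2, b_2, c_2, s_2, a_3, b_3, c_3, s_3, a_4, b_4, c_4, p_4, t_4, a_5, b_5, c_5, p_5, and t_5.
a_1 = 3; b_1 = 5; c_1 = 1; t_1 = 3; a_2 = 8; b_2 = 3; c_2 = 2; s_2 = 1; a_3 = 3; b_3 = 2; c_3 = 1; s_3 = 1; a_4 = 2; b_4 = 8; c_4 = 6; p_4 = 2; t_4 = 2; a_5 = 3; b_5 = 4; c_5 = 1; p_5 = 3; t_5 = 3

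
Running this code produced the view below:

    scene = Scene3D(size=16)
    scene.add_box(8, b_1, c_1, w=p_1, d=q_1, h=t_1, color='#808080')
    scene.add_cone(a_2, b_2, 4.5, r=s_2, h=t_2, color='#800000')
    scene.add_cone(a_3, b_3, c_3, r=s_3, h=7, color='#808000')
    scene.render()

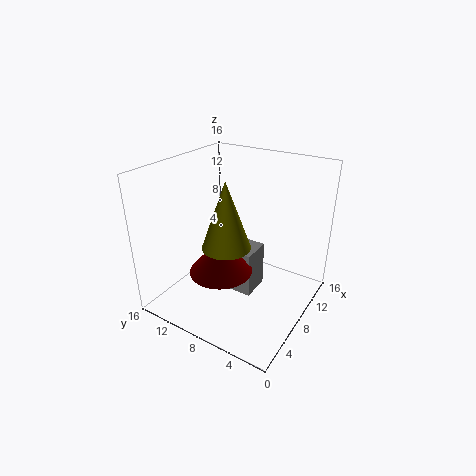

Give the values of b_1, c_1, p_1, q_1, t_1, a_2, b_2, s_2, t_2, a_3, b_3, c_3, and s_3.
b_1 = 6.5
c_1 = 0.5
p_1 = 3.5
q_1 = 3.5
t_1 = 5.5
a_2 = 6
b_2 = 9
s_2 = 3.5
t_2 = 4
a_3 = 5
b_3 = 7.5
c_3 = 8.5
s_3 = 2.5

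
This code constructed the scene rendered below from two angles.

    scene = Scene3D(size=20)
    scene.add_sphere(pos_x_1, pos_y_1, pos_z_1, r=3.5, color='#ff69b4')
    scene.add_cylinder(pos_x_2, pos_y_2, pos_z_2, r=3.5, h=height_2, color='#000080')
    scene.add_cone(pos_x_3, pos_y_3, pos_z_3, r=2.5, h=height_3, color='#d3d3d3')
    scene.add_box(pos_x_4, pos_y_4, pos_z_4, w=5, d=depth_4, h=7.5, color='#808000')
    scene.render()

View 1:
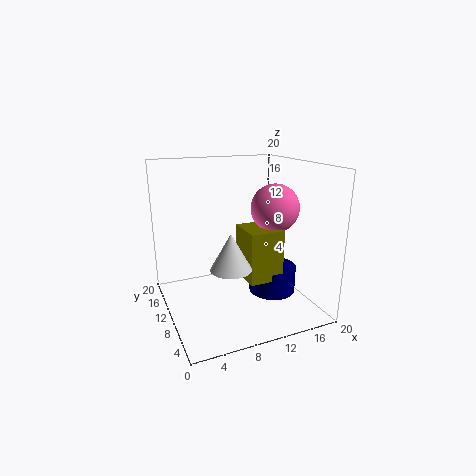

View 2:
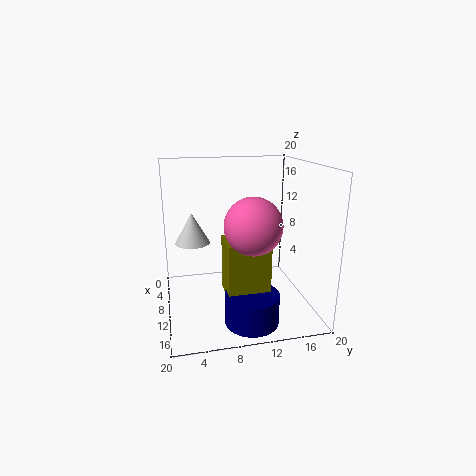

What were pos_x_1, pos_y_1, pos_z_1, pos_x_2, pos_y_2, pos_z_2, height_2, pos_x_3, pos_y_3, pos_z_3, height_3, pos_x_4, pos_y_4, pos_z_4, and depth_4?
pos_x_1 = 16
pos_y_1 = 10.5
pos_z_1 = 13.5
pos_x_2 = 16
pos_y_2 = 10.5
pos_z_2 = 0.5
height_2 = 4
pos_x_3 = 6.5
pos_y_3 = 4
pos_z_3 = 8.5
height_3 = 4.5
pos_x_4 = 11
pos_y_4 = 7.5
pos_z_4 = 3.5
depth_4 = 5.5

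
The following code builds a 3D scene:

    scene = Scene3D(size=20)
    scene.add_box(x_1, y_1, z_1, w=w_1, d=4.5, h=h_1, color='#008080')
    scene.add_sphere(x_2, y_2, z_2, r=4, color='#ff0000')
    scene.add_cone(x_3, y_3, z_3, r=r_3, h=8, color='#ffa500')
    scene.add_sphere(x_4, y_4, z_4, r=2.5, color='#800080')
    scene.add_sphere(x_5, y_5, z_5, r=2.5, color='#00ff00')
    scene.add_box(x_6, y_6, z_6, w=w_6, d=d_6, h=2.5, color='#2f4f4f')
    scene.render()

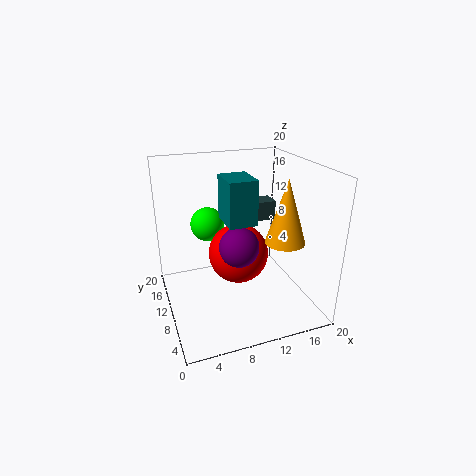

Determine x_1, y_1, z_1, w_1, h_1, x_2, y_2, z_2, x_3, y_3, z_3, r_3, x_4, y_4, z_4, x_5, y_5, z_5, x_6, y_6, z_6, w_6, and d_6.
x_1 = 7
y_1 = 4.5
z_1 = 14
w_1 = 3.5
h_1 = 5.5
x_2 = 9.5
y_2 = 8.5
z_2 = 8.5
x_3 = 14
y_3 = 4
z_3 = 11.5
r_3 = 2.5
x_4 = 8.5
y_4 = 5.5
z_4 = 11
x_5 = 7
y_5 = 15
z_5 = 10.5
x_6 = 11
y_6 = 8
z_6 = 13
w_6 = 3.5
d_6 = 2.5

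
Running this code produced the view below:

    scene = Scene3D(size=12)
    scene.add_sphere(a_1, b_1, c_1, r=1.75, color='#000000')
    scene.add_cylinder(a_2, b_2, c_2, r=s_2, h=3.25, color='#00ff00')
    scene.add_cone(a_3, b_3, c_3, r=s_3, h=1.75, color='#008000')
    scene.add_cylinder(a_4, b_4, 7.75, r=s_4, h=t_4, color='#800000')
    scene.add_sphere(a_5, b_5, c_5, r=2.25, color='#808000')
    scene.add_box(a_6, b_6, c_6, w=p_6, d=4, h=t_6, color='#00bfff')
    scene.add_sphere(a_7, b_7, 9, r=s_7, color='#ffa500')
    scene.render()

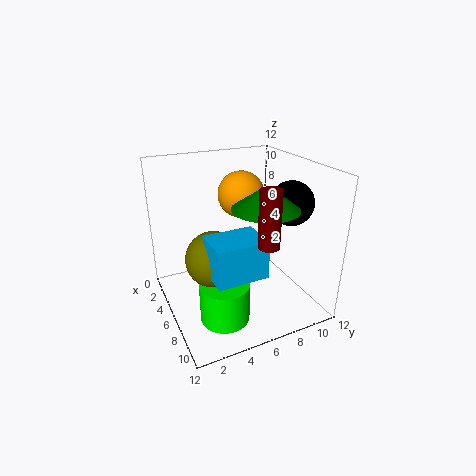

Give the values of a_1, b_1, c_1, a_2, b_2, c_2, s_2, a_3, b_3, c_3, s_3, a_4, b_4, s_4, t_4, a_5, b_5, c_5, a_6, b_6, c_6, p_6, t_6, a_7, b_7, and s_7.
a_1 = 8.25; b_1 = 9.5; c_1 = 9.25; a_2 = 8.25; b_2 = 3.75; c_2 = 0.25; s_2 = 2; a_3 = 9; b_3 = 6.75; c_3 = 9.5; s_3 = 2.5; a_4 = 11.25; b_4 = 5.75; s_4 = 0.75; t_4 = 4; a_5 = 6.75; b_5 = 3.5; c_5 = 5; a_6 = 7.25; b_6 = 2.5; c_6 = 4.5; p_6 = 3; t_6 = 3; a_7 = 4; b_7 = 7.25; s_7 = 2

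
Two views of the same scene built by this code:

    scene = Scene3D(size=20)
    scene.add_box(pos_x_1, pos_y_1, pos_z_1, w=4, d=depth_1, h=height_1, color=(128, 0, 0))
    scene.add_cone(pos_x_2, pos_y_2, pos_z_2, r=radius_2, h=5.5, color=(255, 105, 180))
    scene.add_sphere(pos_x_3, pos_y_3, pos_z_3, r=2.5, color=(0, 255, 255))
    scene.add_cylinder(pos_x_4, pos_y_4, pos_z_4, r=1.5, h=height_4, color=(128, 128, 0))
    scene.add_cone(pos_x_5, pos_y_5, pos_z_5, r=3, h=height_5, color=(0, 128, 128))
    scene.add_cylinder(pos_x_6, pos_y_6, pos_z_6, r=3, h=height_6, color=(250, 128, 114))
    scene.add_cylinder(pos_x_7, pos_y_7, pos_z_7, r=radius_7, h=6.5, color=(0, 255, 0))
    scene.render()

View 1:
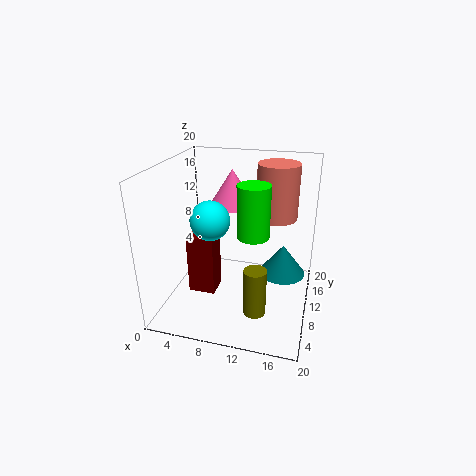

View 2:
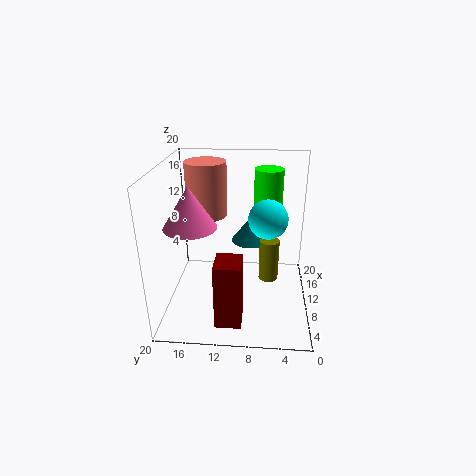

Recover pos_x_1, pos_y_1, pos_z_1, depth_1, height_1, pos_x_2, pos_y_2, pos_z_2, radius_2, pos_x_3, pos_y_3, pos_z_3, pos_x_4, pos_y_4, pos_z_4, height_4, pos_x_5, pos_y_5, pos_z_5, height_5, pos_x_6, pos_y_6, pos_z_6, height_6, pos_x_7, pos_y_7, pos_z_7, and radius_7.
pos_x_1 = 2.5
pos_y_1 = 9
pos_z_1 = 0.5
depth_1 = 3.5
height_1 = 9
pos_x_2 = 7.5
pos_y_2 = 16
pos_z_2 = 12.5
radius_2 = 3.5
pos_x_3 = 7.5
pos_y_3 = 6
pos_z_3 = 14
pos_x_4 = 13.5
pos_y_4 = 5.5
pos_z_4 = 1.5
height_4 = 6.5
pos_x_5 = 16.5
pos_y_5 = 8.5
pos_z_5 = 6.5
height_5 = 4
pos_x_6 = 14.5
pos_y_6 = 15
pos_z_6 = 11.5
height_6 = 8
pos_x_7 = 13
pos_y_7 = 6
pos_z_7 = 12.5
radius_7 = 2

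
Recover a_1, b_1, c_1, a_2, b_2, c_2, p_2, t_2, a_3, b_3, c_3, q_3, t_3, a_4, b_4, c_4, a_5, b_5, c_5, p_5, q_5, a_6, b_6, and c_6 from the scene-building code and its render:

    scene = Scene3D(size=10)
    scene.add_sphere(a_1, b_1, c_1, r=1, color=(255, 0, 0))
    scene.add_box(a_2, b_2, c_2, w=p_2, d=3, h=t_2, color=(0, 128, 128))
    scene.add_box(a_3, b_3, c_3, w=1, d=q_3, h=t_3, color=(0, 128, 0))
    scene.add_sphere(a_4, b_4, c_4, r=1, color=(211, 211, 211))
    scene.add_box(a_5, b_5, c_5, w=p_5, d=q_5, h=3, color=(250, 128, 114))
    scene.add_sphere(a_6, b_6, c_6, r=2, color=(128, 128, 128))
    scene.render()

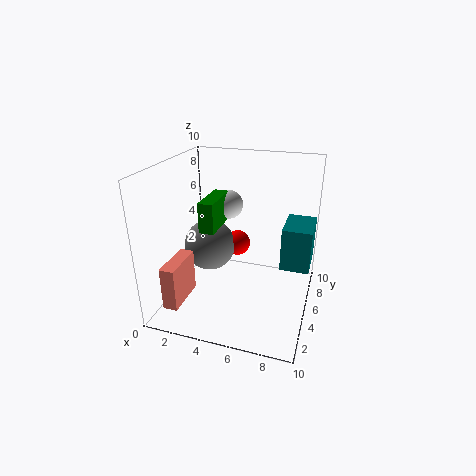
a_1 = 4, b_1 = 8, c_1 = 3, a_2 = 8, b_2 = 5, c_2 = 3, p_2 = 2, t_2 = 3, a_3 = 3, b_3 = 3, c_3 = 6, q_3 = 3, t_3 = 2, a_4 = 4, b_4 = 6, c_4 = 7, a_5 = 1, b_5 = 1, c_5 = 1, p_5 = 1, q_5 = 3, a_6 = 2, b_6 = 7, c_6 = 3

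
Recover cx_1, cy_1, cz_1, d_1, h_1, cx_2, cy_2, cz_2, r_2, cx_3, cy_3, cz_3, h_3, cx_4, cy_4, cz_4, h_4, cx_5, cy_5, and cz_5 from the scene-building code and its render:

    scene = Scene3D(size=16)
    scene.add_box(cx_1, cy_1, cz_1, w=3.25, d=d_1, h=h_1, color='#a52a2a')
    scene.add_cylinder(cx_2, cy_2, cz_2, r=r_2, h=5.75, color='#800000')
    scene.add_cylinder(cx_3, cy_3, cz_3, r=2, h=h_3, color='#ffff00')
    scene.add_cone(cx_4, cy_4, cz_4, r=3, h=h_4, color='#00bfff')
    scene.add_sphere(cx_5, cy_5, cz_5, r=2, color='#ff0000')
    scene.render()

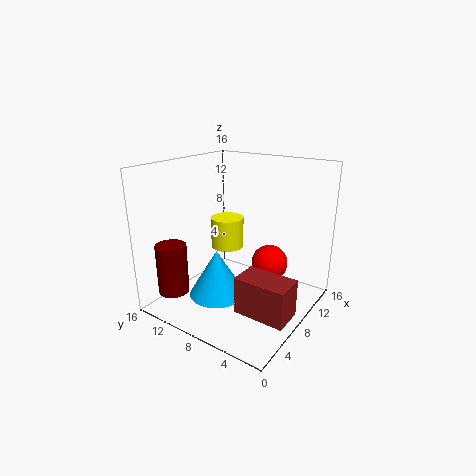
cx_1 = 4
cy_1 = 0.25
cz_1 = 1.5
d_1 = 5.5
h_1 = 4
cx_2 = 3.5
cy_2 = 14
cz_2 = 1.5
r_2 = 1.75
cx_3 = 10.75
cy_3 = 11.5
cz_3 = 5.25
h_3 = 3.75
cx_4 = 4.75
cy_4 = 8.5
cz_4 = 2.5
h_4 = 5
cx_5 = 9.5
cy_5 = 4.75
cz_5 = 5.25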